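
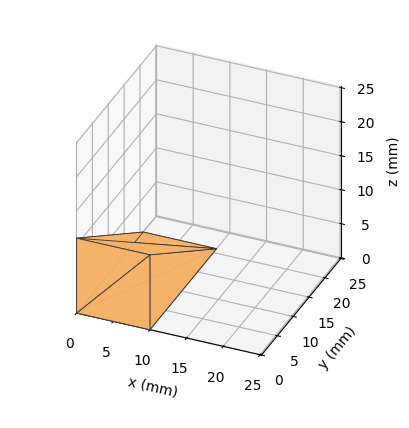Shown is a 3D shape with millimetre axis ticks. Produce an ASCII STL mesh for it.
Reading the render: the shape is a wedge (ramp): 10 × 21 mm base, rising to 11 mm along the y=0 edge and sloping linearly to z=0 at y=21 (dimensions read to the nearest mm from the axis ticks). For the STL, each face is triangulated and given an outward normal.

solid part
  facet normal 0.0000 0.0000 -1.0000
    outer loop
      vertex 10.000 21.000 0.000
      vertex 10.000 0.000 0.000
      vertex 0.000 0.000 0.000
    endloop
  endfacet
  facet normal 0.0000 0.0000 -1.0000
    outer loop
      vertex 0.000 21.000 0.000
      vertex 10.000 21.000 0.000
      vertex 0.000 0.000 0.000
    endloop
  endfacet
  facet normal 0.0000 -1.0000 0.0000
    outer loop
      vertex 0.000 0.000 0.000
      vertex 10.000 0.000 0.000
      vertex 10.000 0.000 11.000
    endloop
  endfacet
  facet normal 0.0000 -1.0000 0.0000
    outer loop
      vertex 0.000 0.000 0.000
      vertex 10.000 0.000 11.000
      vertex 0.000 0.000 11.000
    endloop
  endfacet
  facet normal 0.0000 0.4640 0.8858
    outer loop
      vertex 0.000 0.000 11.000
      vertex 10.000 0.000 11.000
      vertex 10.000 21.000 0.000
    endloop
  endfacet
  facet normal 0.0000 0.4640 0.8858
    outer loop
      vertex 0.000 0.000 11.000
      vertex 10.000 21.000 0.000
      vertex 0.000 21.000 0.000
    endloop
  endfacet
  facet normal -1.0000 0.0000 0.0000
    outer loop
      vertex 0.000 0.000 11.000
      vertex 0.000 21.000 0.000
      vertex 0.000 0.000 0.000
    endloop
  endfacet
  facet normal 1.0000 0.0000 0.0000
    outer loop
      vertex 10.000 0.000 0.000
      vertex 10.000 21.000 0.000
      vertex 10.000 0.000 11.000
    endloop
  endfacet
endsolid part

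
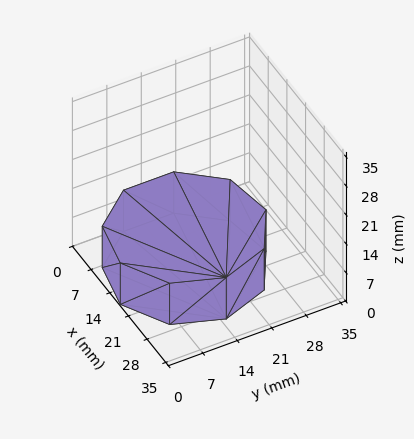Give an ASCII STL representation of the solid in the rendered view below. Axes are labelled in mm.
Reading the render: the shape is a regular 9-sided prism (a cylinder approximated with 9 flat sides), circumscribed radius ≈ 15 mm, height ≈ 10 mm (dimensions read to the nearest mm from the axis ticks). For the STL, each face is triangulated and given an outward normal.

solid part
  facet normal 0.0000 0.0000 -1.0000
    outer loop
      vertex 17.6 29.8 0.0
      vertex 26.5 24.6 0.0
      vertex 30.0 15.0 0.0
    endloop
  endfacet
  facet normal 0.0000 0.0000 -1.0000
    outer loop
      vertex 7.5 28.0 0.0
      vertex 17.6 29.8 0.0
      vertex 30.0 15.0 0.0
    endloop
  endfacet
  facet normal 0.0000 0.0000 -1.0000
    outer loop
      vertex 0.9 20.1 0.0
      vertex 7.5 28.0 0.0
      vertex 30.0 15.0 0.0
    endloop
  endfacet
  facet normal 0.0000 0.0000 -1.0000
    outer loop
      vertex 0.9 9.9 0.0
      vertex 0.9 20.1 0.0
      vertex 30.0 15.0 0.0
    endloop
  endfacet
  facet normal 0.0000 0.0000 -1.0000
    outer loop
      vertex 7.5 2.0 0.0
      vertex 0.9 9.9 0.0
      vertex 30.0 15.0 0.0
    endloop
  endfacet
  facet normal 0.0000 0.0000 -1.0000
    outer loop
      vertex 17.6 0.2 0.0
      vertex 7.5 2.0 0.0
      vertex 30.0 15.0 0.0
    endloop
  endfacet
  facet normal 0.0000 0.0000 -1.0000
    outer loop
      vertex 26.5 5.4 0.0
      vertex 17.6 0.2 0.0
      vertex 30.0 15.0 0.0
    endloop
  endfacet
  facet normal 0.0000 0.0000 1.0000
    outer loop
      vertex 30.0 15.0 10.0
      vertex 26.5 24.6 10.0
      vertex 17.6 29.8 10.0
    endloop
  endfacet
  facet normal 0.0000 0.0000 1.0000
    outer loop
      vertex 30.0 15.0 10.0
      vertex 17.6 29.8 10.0
      vertex 7.5 28.0 10.0
    endloop
  endfacet
  facet normal 0.0000 0.0000 1.0000
    outer loop
      vertex 30.0 15.0 10.0
      vertex 7.5 28.0 10.0
      vertex 0.9 20.1 10.0
    endloop
  endfacet
  facet normal 0.0000 0.0000 1.0000
    outer loop
      vertex 30.0 15.0 10.0
      vertex 0.9 20.1 10.0
      vertex 0.9 9.9 10.0
    endloop
  endfacet
  facet normal 0.0000 0.0000 1.0000
    outer loop
      vertex 30.0 15.0 10.0
      vertex 0.9 9.9 10.0
      vertex 7.5 2.0 10.0
    endloop
  endfacet
  facet normal 0.0000 0.0000 1.0000
    outer loop
      vertex 30.0 15.0 10.0
      vertex 7.5 2.0 10.0
      vertex 17.6 0.2 10.0
    endloop
  endfacet
  facet normal 0.0000 0.0000 1.0000
    outer loop
      vertex 30.0 15.0 10.0
      vertex 17.6 0.2 10.0
      vertex 26.5 5.4 10.0
    endloop
  endfacet
  facet normal 0.9395 0.3425 0.0000
    outer loop
      vertex 30.0 15.0 0.0
      vertex 26.5 24.6 0.0
      vertex 26.5 24.6 10.0
    endloop
  endfacet
  facet normal 0.9395 0.3425 0.0000
    outer loop
      vertex 30.0 15.0 0.0
      vertex 26.5 24.6 10.0
      vertex 30.0 15.0 10.0
    endloop
  endfacet
  facet normal 0.5045 0.8634 0.0000
    outer loop
      vertex 26.5 24.6 0.0
      vertex 17.6 29.8 0.0
      vertex 17.6 29.8 10.0
    endloop
  endfacet
  facet normal 0.5045 0.8634 0.0000
    outer loop
      vertex 26.5 24.6 0.0
      vertex 17.6 29.8 10.0
      vertex 26.5 24.6 10.0
    endloop
  endfacet
  facet normal -0.1755 0.9845 0.0000
    outer loop
      vertex 17.6 29.8 0.0
      vertex 7.5 28.0 0.0
      vertex 7.5 28.0 10.0
    endloop
  endfacet
  facet normal -0.1755 0.9845 0.0000
    outer loop
      vertex 17.6 29.8 0.0
      vertex 7.5 28.0 10.0
      vertex 17.6 29.8 10.0
    endloop
  endfacet
  facet normal -0.7674 0.6411 0.0000
    outer loop
      vertex 7.5 28.0 0.0
      vertex 0.9 20.1 0.0
      vertex 0.9 20.1 10.0
    endloop
  endfacet
  facet normal -0.7674 0.6411 0.0000
    outer loop
      vertex 7.5 28.0 0.0
      vertex 0.9 20.1 10.0
      vertex 7.5 28.0 10.0
    endloop
  endfacet
  facet normal -1.0000 0.0000 0.0000
    outer loop
      vertex 0.9 20.1 0.0
      vertex 0.9 9.9 0.0
      vertex 0.9 9.9 10.0
    endloop
  endfacet
  facet normal -1.0000 0.0000 0.0000
    outer loop
      vertex 0.9 20.1 0.0
      vertex 0.9 9.9 10.0
      vertex 0.9 20.1 10.0
    endloop
  endfacet
  facet normal -0.7674 -0.6411 0.0000
    outer loop
      vertex 0.9 9.9 0.0
      vertex 7.5 2.0 0.0
      vertex 7.5 2.0 10.0
    endloop
  endfacet
  facet normal -0.7674 -0.6411 0.0000
    outer loop
      vertex 0.9 9.9 0.0
      vertex 7.5 2.0 10.0
      vertex 0.9 9.9 10.0
    endloop
  endfacet
  facet normal -0.1755 -0.9845 0.0000
    outer loop
      vertex 7.5 2.0 0.0
      vertex 17.6 0.2 0.0
      vertex 17.6 0.2 10.0
    endloop
  endfacet
  facet normal -0.1755 -0.9845 0.0000
    outer loop
      vertex 7.5 2.0 0.0
      vertex 17.6 0.2 10.0
      vertex 7.5 2.0 10.0
    endloop
  endfacet
  facet normal 0.5045 -0.8634 0.0000
    outer loop
      vertex 17.6 0.2 0.0
      vertex 26.5 5.4 0.0
      vertex 26.5 5.4 10.0
    endloop
  endfacet
  facet normal 0.5045 -0.8634 0.0000
    outer loop
      vertex 17.6 0.2 0.0
      vertex 26.5 5.4 10.0
      vertex 17.6 0.2 10.0
    endloop
  endfacet
  facet normal 0.9395 -0.3425 0.0000
    outer loop
      vertex 26.5 5.4 0.0
      vertex 30.0 15.0 0.0
      vertex 30.0 15.0 10.0
    endloop
  endfacet
  facet normal 0.9395 -0.3425 0.0000
    outer loop
      vertex 26.5 5.4 0.0
      vertex 30.0 15.0 10.0
      vertex 26.5 5.4 10.0
    endloop
  endfacet
endsolid part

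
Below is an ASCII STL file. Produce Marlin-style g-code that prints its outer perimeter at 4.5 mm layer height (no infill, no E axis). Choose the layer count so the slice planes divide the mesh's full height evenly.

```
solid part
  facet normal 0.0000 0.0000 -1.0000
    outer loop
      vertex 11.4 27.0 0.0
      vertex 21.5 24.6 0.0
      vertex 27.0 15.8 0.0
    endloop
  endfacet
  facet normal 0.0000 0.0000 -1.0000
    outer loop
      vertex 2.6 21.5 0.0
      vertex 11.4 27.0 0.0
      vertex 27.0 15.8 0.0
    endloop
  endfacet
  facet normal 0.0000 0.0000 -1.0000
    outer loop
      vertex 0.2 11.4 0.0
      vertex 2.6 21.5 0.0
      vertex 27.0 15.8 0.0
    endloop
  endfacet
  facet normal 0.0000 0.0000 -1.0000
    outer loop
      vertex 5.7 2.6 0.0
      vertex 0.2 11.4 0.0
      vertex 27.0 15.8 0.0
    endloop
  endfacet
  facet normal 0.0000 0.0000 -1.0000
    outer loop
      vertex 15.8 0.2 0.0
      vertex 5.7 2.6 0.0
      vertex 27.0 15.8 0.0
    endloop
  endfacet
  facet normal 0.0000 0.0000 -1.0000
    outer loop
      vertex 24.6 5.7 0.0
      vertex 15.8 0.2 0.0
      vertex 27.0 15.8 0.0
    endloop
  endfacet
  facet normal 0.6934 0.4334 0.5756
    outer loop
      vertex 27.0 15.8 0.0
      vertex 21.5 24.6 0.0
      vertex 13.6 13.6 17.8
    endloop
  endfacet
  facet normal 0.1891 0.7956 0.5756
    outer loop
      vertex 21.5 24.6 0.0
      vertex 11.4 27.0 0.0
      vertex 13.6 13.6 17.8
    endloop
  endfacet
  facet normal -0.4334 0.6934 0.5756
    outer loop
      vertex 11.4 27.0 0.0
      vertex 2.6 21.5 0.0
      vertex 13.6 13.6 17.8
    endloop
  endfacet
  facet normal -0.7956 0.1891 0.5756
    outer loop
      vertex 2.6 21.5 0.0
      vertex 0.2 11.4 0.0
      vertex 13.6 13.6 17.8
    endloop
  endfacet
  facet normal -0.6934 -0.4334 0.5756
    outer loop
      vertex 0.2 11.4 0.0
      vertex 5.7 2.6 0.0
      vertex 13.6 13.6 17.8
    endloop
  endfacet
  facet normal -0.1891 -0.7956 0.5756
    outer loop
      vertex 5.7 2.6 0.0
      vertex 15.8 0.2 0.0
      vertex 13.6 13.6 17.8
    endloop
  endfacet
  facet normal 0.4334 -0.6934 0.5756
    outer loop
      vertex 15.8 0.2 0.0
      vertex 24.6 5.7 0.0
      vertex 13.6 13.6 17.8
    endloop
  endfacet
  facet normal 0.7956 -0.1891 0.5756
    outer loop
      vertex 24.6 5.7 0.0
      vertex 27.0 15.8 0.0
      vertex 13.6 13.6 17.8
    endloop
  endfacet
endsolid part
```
; perimeter-only toolpath
G21 ; units = mm
G90 ; absolute positioning
G28 ; home
; layer 1
G0 Z4.5
G0 X23.6 Y15.3
G1 X19.5 Y21.9
G1 X12.0 Y23.6
G1 X5.3 Y19.5
G1 X3.5 Y12.0
G1 X7.7 Y5.3
G1 X15.3 Y3.5
G1 X21.9 Y7.7
G1 X23.6 Y15.3
; layer 2
G0 Z8.9
G0 X20.3 Y14.7
G1 X17.6 Y19.1
G1 X12.5 Y20.3
G1 X8.1 Y17.6
G1 X6.9 Y12.5
G1 X9.7 Y8.1
G1 X14.7 Y6.9
G1 X19.1 Y9.7
G1 X20.3 Y14.7
; layer 3
G0 Z13.4
G0 X16.9 Y14.1
G1 X15.6 Y16.4
G1 X13.0 Y16.9
G1 X10.8 Y15.6
G1 X10.2 Y13.0
G1 X11.6 Y10.8
G1 X14.1 Y10.2
G1 X16.4 Y11.6
G1 X16.9 Y14.1
M2 ; end

The solid is a regular 8-sided pyramid, base circumscribed radius ≈ 13.6 mm, apex at z ≈ 17.8 mm. Slicing at Δz = 4.5 mm — 4 equal slices spanning the solid's height, so layer i sits at z = i·h/4 — gives 3 non-empty perimeters. Each is a 8-segment closed polygon; G0 lifts to the layer z and rapids to the start vertex, then G1 traces the edges. The cross-section shrinks linearly with z (the slice at the apex is degenerate and omitted).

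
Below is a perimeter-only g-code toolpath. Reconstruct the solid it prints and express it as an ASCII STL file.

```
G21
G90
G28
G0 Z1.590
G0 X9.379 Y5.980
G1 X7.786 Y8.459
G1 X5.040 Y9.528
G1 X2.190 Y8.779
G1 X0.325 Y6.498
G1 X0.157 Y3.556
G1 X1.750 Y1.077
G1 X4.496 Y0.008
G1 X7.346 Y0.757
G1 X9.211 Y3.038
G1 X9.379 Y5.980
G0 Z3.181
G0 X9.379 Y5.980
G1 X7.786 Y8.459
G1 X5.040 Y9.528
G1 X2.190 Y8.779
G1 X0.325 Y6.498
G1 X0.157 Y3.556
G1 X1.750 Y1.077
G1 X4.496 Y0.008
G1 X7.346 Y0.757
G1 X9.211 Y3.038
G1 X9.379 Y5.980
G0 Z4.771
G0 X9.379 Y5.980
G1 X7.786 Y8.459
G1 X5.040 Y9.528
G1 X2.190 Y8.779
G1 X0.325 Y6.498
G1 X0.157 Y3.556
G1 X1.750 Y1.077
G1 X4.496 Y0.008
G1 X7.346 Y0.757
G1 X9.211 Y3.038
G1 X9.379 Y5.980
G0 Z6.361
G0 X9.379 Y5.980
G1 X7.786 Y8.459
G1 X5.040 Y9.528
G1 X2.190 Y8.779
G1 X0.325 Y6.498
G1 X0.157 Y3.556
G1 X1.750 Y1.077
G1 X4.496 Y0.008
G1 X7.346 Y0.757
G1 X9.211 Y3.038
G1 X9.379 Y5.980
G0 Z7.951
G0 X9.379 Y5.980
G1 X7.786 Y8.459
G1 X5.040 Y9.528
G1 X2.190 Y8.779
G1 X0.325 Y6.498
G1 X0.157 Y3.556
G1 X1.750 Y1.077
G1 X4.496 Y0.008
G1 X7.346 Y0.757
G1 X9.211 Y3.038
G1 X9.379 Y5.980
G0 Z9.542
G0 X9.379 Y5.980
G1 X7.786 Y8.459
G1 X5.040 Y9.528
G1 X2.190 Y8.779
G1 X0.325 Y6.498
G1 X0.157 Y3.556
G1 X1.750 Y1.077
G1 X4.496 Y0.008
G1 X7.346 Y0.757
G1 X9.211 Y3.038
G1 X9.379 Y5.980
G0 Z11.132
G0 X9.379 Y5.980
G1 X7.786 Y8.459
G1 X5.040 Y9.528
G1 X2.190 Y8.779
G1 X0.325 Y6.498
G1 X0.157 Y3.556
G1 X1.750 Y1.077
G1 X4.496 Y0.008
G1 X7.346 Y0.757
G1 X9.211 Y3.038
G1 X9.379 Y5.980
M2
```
solid part
  facet normal 0.0000 0.0000 -1.0000
    outer loop
      vertex 5.040 9.528 0.000
      vertex 7.786 8.459 0.000
      vertex 9.379 5.980 0.000
    endloop
  endfacet
  facet normal 0.0000 0.0000 -1.0000
    outer loop
      vertex 2.190 8.779 0.000
      vertex 5.040 9.528 0.000
      vertex 9.379 5.980 0.000
    endloop
  endfacet
  facet normal 0.0000 0.0000 -1.0000
    outer loop
      vertex 0.325 6.498 0.000
      vertex 2.190 8.779 0.000
      vertex 9.379 5.980 0.000
    endloop
  endfacet
  facet normal 0.0000 0.0000 -1.0000
    outer loop
      vertex 0.157 3.556 0.000
      vertex 0.325 6.498 0.000
      vertex 9.379 5.980 0.000
    endloop
  endfacet
  facet normal 0.0000 0.0000 -1.0000
    outer loop
      vertex 1.750 1.077 0.000
      vertex 0.157 3.556 0.000
      vertex 9.379 5.980 0.000
    endloop
  endfacet
  facet normal 0.0000 0.0000 -1.0000
    outer loop
      vertex 4.496 0.008 0.000
      vertex 1.750 1.077 0.000
      vertex 9.379 5.980 0.000
    endloop
  endfacet
  facet normal 0.0000 0.0000 -1.0000
    outer loop
      vertex 7.346 0.757 0.000
      vertex 4.496 0.008 0.000
      vertex 9.379 5.980 0.000
    endloop
  endfacet
  facet normal 0.0000 0.0000 -1.0000
    outer loop
      vertex 9.211 3.038 0.000
      vertex 7.346 0.757 0.000
      vertex 9.379 5.980 0.000
    endloop
  endfacet
  facet normal 0.0000 0.0000 1.0000
    outer loop
      vertex 9.379 5.980 11.132
      vertex 7.786 8.459 11.132
      vertex 5.040 9.528 11.132
    endloop
  endfacet
  facet normal 0.0000 0.0000 1.0000
    outer loop
      vertex 9.379 5.980 11.132
      vertex 5.040 9.528 11.132
      vertex 2.190 8.779 11.132
    endloop
  endfacet
  facet normal 0.0000 0.0000 1.0000
    outer loop
      vertex 9.379 5.980 11.132
      vertex 2.190 8.779 11.132
      vertex 0.325 6.498 11.132
    endloop
  endfacet
  facet normal 0.0000 0.0000 1.0000
    outer loop
      vertex 9.379 5.980 11.132
      vertex 0.325 6.498 11.132
      vertex 0.157 3.556 11.132
    endloop
  endfacet
  facet normal 0.0000 0.0000 1.0000
    outer loop
      vertex 9.379 5.980 11.132
      vertex 0.157 3.556 11.132
      vertex 1.750 1.077 11.132
    endloop
  endfacet
  facet normal 0.0000 0.0000 1.0000
    outer loop
      vertex 9.379 5.980 11.132
      vertex 1.750 1.077 11.132
      vertex 4.496 0.008 11.132
    endloop
  endfacet
  facet normal 0.0000 0.0000 1.0000
    outer loop
      vertex 9.379 5.980 11.132
      vertex 4.496 0.008 11.132
      vertex 7.346 0.757 11.132
    endloop
  endfacet
  facet normal 0.0000 0.0000 1.0000
    outer loop
      vertex 9.379 5.980 11.132
      vertex 7.346 0.757 11.132
      vertex 9.211 3.038 11.132
    endloop
  endfacet
  facet normal 0.8413 0.5406 0.0000
    outer loop
      vertex 9.379 5.980 0.000
      vertex 7.786 8.459 0.000
      vertex 7.786 8.459 11.132
    endloop
  endfacet
  facet normal 0.8413 0.5406 0.0000
    outer loop
      vertex 9.379 5.980 0.000
      vertex 7.786 8.459 11.132
      vertex 9.379 5.980 11.132
    endloop
  endfacet
  facet normal 0.3628 0.9319 0.0000
    outer loop
      vertex 7.786 8.459 0.000
      vertex 5.040 9.528 0.000
      vertex 5.040 9.528 11.132
    endloop
  endfacet
  facet normal 0.3628 0.9319 0.0000
    outer loop
      vertex 7.786 8.459 0.000
      vertex 5.040 9.528 11.132
      vertex 7.786 8.459 11.132
    endloop
  endfacet
  facet normal -0.2542 0.9672 0.0000
    outer loop
      vertex 5.040 9.528 0.000
      vertex 2.190 8.779 0.000
      vertex 2.190 8.779 11.132
    endloop
  endfacet
  facet normal -0.2542 0.9672 0.0000
    outer loop
      vertex 5.040 9.528 0.000
      vertex 2.190 8.779 11.132
      vertex 5.040 9.528 11.132
    endloop
  endfacet
  facet normal -0.7742 0.6330 0.0000
    outer loop
      vertex 2.190 8.779 0.000
      vertex 0.325 6.498 0.000
      vertex 0.325 6.498 11.132
    endloop
  endfacet
  facet normal -0.7742 0.6330 0.0000
    outer loop
      vertex 2.190 8.779 0.000
      vertex 0.325 6.498 11.132
      vertex 2.190 8.779 11.132
    endloop
  endfacet
  facet normal -0.9984 0.0570 0.0000
    outer loop
      vertex 0.325 6.498 0.000
      vertex 0.157 3.556 0.000
      vertex 0.157 3.556 11.132
    endloop
  endfacet
  facet normal -0.9984 0.0570 0.0000
    outer loop
      vertex 0.325 6.498 0.000
      vertex 0.157 3.556 11.132
      vertex 0.325 6.498 11.132
    endloop
  endfacet
  facet normal -0.8413 -0.5406 0.0000
    outer loop
      vertex 0.157 3.556 0.000
      vertex 1.750 1.077 0.000
      vertex 1.750 1.077 11.132
    endloop
  endfacet
  facet normal -0.8413 -0.5406 0.0000
    outer loop
      vertex 0.157 3.556 0.000
      vertex 1.750 1.077 11.132
      vertex 0.157 3.556 11.132
    endloop
  endfacet
  facet normal -0.3628 -0.9319 0.0000
    outer loop
      vertex 1.750 1.077 0.000
      vertex 4.496 0.008 0.000
      vertex 4.496 0.008 11.132
    endloop
  endfacet
  facet normal -0.3628 -0.9319 0.0000
    outer loop
      vertex 1.750 1.077 0.000
      vertex 4.496 0.008 11.132
      vertex 1.750 1.077 11.132
    endloop
  endfacet
  facet normal 0.2542 -0.9672 0.0000
    outer loop
      vertex 4.496 0.008 0.000
      vertex 7.346 0.757 0.000
      vertex 7.346 0.757 11.132
    endloop
  endfacet
  facet normal 0.2542 -0.9672 0.0000
    outer loop
      vertex 4.496 0.008 0.000
      vertex 7.346 0.757 11.132
      vertex 4.496 0.008 11.132
    endloop
  endfacet
  facet normal 0.7742 -0.6330 0.0000
    outer loop
      vertex 7.346 0.757 0.000
      vertex 9.211 3.038 0.000
      vertex 9.211 3.038 11.132
    endloop
  endfacet
  facet normal 0.7742 -0.6330 0.0000
    outer loop
      vertex 7.346 0.757 0.000
      vertex 9.211 3.038 11.132
      vertex 7.346 0.757 11.132
    endloop
  endfacet
  facet normal 0.9984 -0.0570 0.0000
    outer loop
      vertex 9.211 3.038 0.000
      vertex 9.379 5.980 0.000
      vertex 9.379 5.980 11.132
    endloop
  endfacet
  facet normal 0.9984 -0.0570 0.0000
    outer loop
      vertex 9.211 3.038 0.000
      vertex 9.379 5.980 11.132
      vertex 9.211 3.038 11.132
    endloop
  endfacet
endsolid part

The G0 Z moves step by Δz≈1.590 mm. Every layer's G1 loop is the same polygon, so the solid is a straight extrusion of it from z=0 to z≈11.1. Closing with flat bottom and top caps and triangulating gives 36 facets — a regular 10-sided prism (a cylinder approximated with 10 flat sides), circumscribed radius ≈ 4.77 mm, height ≈ 11.1 mm.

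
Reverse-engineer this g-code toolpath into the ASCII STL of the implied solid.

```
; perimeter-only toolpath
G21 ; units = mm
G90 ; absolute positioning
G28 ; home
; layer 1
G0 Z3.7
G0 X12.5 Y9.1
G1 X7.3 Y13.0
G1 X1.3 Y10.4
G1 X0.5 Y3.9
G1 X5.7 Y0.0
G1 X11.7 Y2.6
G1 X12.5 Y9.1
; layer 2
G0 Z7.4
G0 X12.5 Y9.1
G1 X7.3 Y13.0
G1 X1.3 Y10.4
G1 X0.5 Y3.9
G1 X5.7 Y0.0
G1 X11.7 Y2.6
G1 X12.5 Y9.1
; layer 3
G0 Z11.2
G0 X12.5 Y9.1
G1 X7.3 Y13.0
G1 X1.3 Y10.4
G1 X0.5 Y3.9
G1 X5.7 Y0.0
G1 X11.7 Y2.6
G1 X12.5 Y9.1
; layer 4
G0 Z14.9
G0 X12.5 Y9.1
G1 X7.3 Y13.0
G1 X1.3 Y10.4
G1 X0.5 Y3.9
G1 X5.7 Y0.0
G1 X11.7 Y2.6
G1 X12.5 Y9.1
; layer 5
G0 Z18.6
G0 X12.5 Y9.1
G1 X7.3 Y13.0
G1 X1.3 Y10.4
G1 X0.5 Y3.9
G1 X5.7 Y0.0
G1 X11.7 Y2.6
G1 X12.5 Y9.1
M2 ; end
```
solid part
  facet normal 0.0000 0.0000 -1.0000
    outer loop
      vertex 1.3 10.4 0.0
      vertex 7.3 13.0 0.0
      vertex 12.5 9.1 0.0
    endloop
  endfacet
  facet normal 0.0000 0.0000 -1.0000
    outer loop
      vertex 0.5 3.9 0.0
      vertex 1.3 10.4 0.0
      vertex 12.5 9.1 0.0
    endloop
  endfacet
  facet normal 0.0000 0.0000 -1.0000
    outer loop
      vertex 5.7 0.0 0.0
      vertex 0.5 3.9 0.0
      vertex 12.5 9.1 0.0
    endloop
  endfacet
  facet normal 0.0000 0.0000 -1.0000
    outer loop
      vertex 11.7 2.6 0.0
      vertex 5.7 0.0 0.0
      vertex 12.5 9.1 0.0
    endloop
  endfacet
  facet normal 0.0000 0.0000 1.0000
    outer loop
      vertex 12.5 9.1 18.6
      vertex 7.3 13.0 18.6
      vertex 1.3 10.4 18.6
    endloop
  endfacet
  facet normal 0.0000 0.0000 1.0000
    outer loop
      vertex 12.5 9.1 18.6
      vertex 1.3 10.4 18.6
      vertex 0.5 3.9 18.6
    endloop
  endfacet
  facet normal 0.0000 0.0000 1.0000
    outer loop
      vertex 12.5 9.1 18.6
      vertex 0.5 3.9 18.6
      vertex 5.7 0.0 18.6
    endloop
  endfacet
  facet normal 0.0000 0.0000 1.0000
    outer loop
      vertex 12.5 9.1 18.6
      vertex 5.7 0.0 18.6
      vertex 11.7 2.6 18.6
    endloop
  endfacet
  facet normal 0.6000 0.8000 0.0000
    outer loop
      vertex 12.5 9.1 0.0
      vertex 7.3 13.0 0.0
      vertex 7.3 13.0 18.6
    endloop
  endfacet
  facet normal 0.6000 0.8000 0.0000
    outer loop
      vertex 12.5 9.1 0.0
      vertex 7.3 13.0 18.6
      vertex 12.5 9.1 18.6
    endloop
  endfacet
  facet normal -0.3976 0.9176 0.0000
    outer loop
      vertex 7.3 13.0 0.0
      vertex 1.3 10.4 0.0
      vertex 1.3 10.4 18.6
    endloop
  endfacet
  facet normal -0.3976 0.9176 0.0000
    outer loop
      vertex 7.3 13.0 0.0
      vertex 1.3 10.4 18.6
      vertex 7.3 13.0 18.6
    endloop
  endfacet
  facet normal -0.9925 0.1222 0.0000
    outer loop
      vertex 1.3 10.4 0.0
      vertex 0.5 3.9 0.0
      vertex 0.5 3.9 18.6
    endloop
  endfacet
  facet normal -0.9925 0.1222 0.0000
    outer loop
      vertex 1.3 10.4 0.0
      vertex 0.5 3.9 18.6
      vertex 1.3 10.4 18.6
    endloop
  endfacet
  facet normal -0.6000 -0.8000 0.0000
    outer loop
      vertex 0.5 3.9 0.0
      vertex 5.7 0.0 0.0
      vertex 5.7 0.0 18.6
    endloop
  endfacet
  facet normal -0.6000 -0.8000 0.0000
    outer loop
      vertex 0.5 3.9 0.0
      vertex 5.7 0.0 18.6
      vertex 0.5 3.9 18.6
    endloop
  endfacet
  facet normal 0.3976 -0.9176 0.0000
    outer loop
      vertex 5.7 0.0 0.0
      vertex 11.7 2.6 0.0
      vertex 11.7 2.6 18.6
    endloop
  endfacet
  facet normal 0.3976 -0.9176 0.0000
    outer loop
      vertex 5.7 0.0 0.0
      vertex 11.7 2.6 18.6
      vertex 5.7 0.0 18.6
    endloop
  endfacet
  facet normal 0.9925 -0.1222 0.0000
    outer loop
      vertex 11.7 2.6 0.0
      vertex 12.5 9.1 0.0
      vertex 12.5 9.1 18.6
    endloop
  endfacet
  facet normal 0.9925 -0.1222 0.0000
    outer loop
      vertex 11.7 2.6 0.0
      vertex 12.5 9.1 18.6
      vertex 11.7 2.6 18.6
    endloop
  endfacet
endsolid part

The G0 Z moves step by Δz≈3.7 mm. Every layer's G1 loop is the same polygon, so the solid is a straight extrusion of it from z=0 to z≈18.6. Closing with flat bottom and top caps and triangulating gives 20 facets — a regular 6-sided prism (a cylinder approximated with 6 flat sides), circumscribed radius ≈ 6.5 mm, height ≈ 18.6 mm.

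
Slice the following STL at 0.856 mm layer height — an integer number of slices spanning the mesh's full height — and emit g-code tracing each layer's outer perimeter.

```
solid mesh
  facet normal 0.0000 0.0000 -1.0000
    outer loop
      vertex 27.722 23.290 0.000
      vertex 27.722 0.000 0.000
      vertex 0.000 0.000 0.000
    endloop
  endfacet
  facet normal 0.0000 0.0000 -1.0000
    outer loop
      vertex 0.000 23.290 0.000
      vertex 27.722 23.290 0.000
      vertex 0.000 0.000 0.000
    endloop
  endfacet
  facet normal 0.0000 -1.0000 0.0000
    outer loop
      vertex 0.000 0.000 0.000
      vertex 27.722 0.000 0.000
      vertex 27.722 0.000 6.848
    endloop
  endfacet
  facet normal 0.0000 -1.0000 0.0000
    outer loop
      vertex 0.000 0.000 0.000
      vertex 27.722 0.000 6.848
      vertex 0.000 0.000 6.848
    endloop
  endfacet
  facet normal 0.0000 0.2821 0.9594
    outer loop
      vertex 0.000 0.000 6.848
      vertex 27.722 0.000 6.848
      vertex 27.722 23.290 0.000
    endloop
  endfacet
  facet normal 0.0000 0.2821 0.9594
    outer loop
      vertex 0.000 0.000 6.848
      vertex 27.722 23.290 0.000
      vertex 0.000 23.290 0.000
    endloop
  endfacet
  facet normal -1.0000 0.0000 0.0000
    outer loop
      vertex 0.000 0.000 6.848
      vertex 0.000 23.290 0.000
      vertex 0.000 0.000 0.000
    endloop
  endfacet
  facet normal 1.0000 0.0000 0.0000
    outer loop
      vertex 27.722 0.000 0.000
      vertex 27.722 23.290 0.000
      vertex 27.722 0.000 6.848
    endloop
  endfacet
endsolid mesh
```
; perimeter-only toolpath
G21 ; units = mm
G90 ; absolute positioning
G28 ; home
; layer 1
G0 Z0.856
G0 X0.000 Y0.000
G1 X27.722 Y0.000
G1 X27.722 Y20.379
G1 X0.000 Y20.379
G1 X0.000 Y0.000
; layer 2
G0 Z1.712
G0 X0.000 Y0.000
G1 X27.722 Y0.000
G1 X27.722 Y17.468
G1 X0.000 Y17.468
G1 X0.000 Y0.000
; layer 3
G0 Z2.568
G0 X0.000 Y0.000
G1 X27.722 Y0.000
G1 X27.722 Y14.556
G1 X0.000 Y14.556
G1 X0.000 Y0.000
; layer 4
G0 Z3.424
G0 X0.000 Y0.000
G1 X27.722 Y0.000
G1 X27.722 Y11.645
G1 X0.000 Y11.645
G1 X0.000 Y0.000
; layer 5
G0 Z4.280
G0 X0.000 Y0.000
G1 X27.722 Y0.000
G1 X27.722 Y8.734
G1 X0.000 Y8.734
G1 X0.000 Y0.000
; layer 6
G0 Z5.136
G0 X0.000 Y0.000
G1 X27.722 Y0.000
G1 X27.722 Y5.822
G1 X0.000 Y5.822
G1 X0.000 Y0.000
; layer 7
G0 Z5.992
G0 X0.000 Y0.000
G1 X27.722 Y0.000
G1 X27.722 Y2.911
G1 X0.000 Y2.911
G1 X0.000 Y0.000
M2 ; end

The solid is a wedge (ramp): 27.7 × 23.3 mm base, rising to 6.85 mm along the y=0 edge and sloping linearly to z=0 at y=23.3. Slicing at Δz = 0.856 mm — 8 equal slices spanning the solid's height, so layer i sits at z = i·h/8 — gives 7 non-empty perimeters. Each is a 4-segment closed polygon; G0 lifts to the layer z and rapids to the start vertex, then G1 traces the edges. The cross-section shrinks linearly with z (the slice at the apex is degenerate and omitted).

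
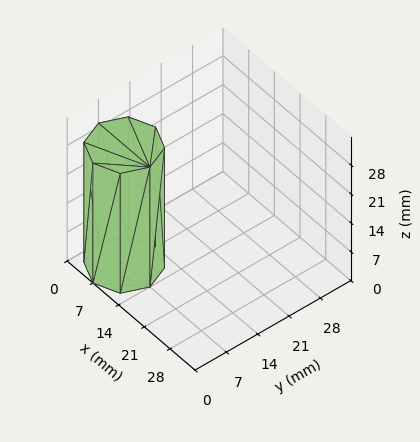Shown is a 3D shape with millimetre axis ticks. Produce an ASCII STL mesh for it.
Reading the render: the shape is a regular 8-sided prism (a cylinder approximated with 8 flat sides), circumscribed radius ≈ 7 mm, height ≈ 29 mm (dimensions read to the nearest mm from the axis ticks). For the STL, each face is triangulated and given an outward normal.

solid part
  facet normal 0.0000 0.0000 -1.0000
    outer loop
      vertex 7.000 14.000 0.000
      vertex 11.950 11.950 0.000
      vertex 14.000 7.000 0.000
    endloop
  endfacet
  facet normal 0.0000 0.0000 -1.0000
    outer loop
      vertex 2.050 11.950 0.000
      vertex 7.000 14.000 0.000
      vertex 14.000 7.000 0.000
    endloop
  endfacet
  facet normal 0.0000 0.0000 -1.0000
    outer loop
      vertex 0.000 7.000 0.000
      vertex 2.050 11.950 0.000
      vertex 14.000 7.000 0.000
    endloop
  endfacet
  facet normal 0.0000 0.0000 -1.0000
    outer loop
      vertex 2.050 2.050 0.000
      vertex 0.000 7.000 0.000
      vertex 14.000 7.000 0.000
    endloop
  endfacet
  facet normal 0.0000 0.0000 -1.0000
    outer loop
      vertex 7.000 0.000 0.000
      vertex 2.050 2.050 0.000
      vertex 14.000 7.000 0.000
    endloop
  endfacet
  facet normal 0.0000 0.0000 -1.0000
    outer loop
      vertex 11.950 2.050 0.000
      vertex 7.000 0.000 0.000
      vertex 14.000 7.000 0.000
    endloop
  endfacet
  facet normal 0.0000 0.0000 1.0000
    outer loop
      vertex 14.000 7.000 29.000
      vertex 11.950 11.950 29.000
      vertex 7.000 14.000 29.000
    endloop
  endfacet
  facet normal 0.0000 0.0000 1.0000
    outer loop
      vertex 14.000 7.000 29.000
      vertex 7.000 14.000 29.000
      vertex 2.050 11.950 29.000
    endloop
  endfacet
  facet normal 0.0000 0.0000 1.0000
    outer loop
      vertex 14.000 7.000 29.000
      vertex 2.050 11.950 29.000
      vertex 0.000 7.000 29.000
    endloop
  endfacet
  facet normal 0.0000 0.0000 1.0000
    outer loop
      vertex 14.000 7.000 29.000
      vertex 0.000 7.000 29.000
      vertex 2.050 2.050 29.000
    endloop
  endfacet
  facet normal 0.0000 0.0000 1.0000
    outer loop
      vertex 14.000 7.000 29.000
      vertex 2.050 2.050 29.000
      vertex 7.000 0.000 29.000
    endloop
  endfacet
  facet normal 0.0000 0.0000 1.0000
    outer loop
      vertex 14.000 7.000 29.000
      vertex 7.000 0.000 29.000
      vertex 11.950 2.050 29.000
    endloop
  endfacet
  facet normal 0.9239 0.3826 0.0000
    outer loop
      vertex 14.000 7.000 0.000
      vertex 11.950 11.950 0.000
      vertex 11.950 11.950 29.000
    endloop
  endfacet
  facet normal 0.9239 0.3826 0.0000
    outer loop
      vertex 14.000 7.000 0.000
      vertex 11.950 11.950 29.000
      vertex 14.000 7.000 29.000
    endloop
  endfacet
  facet normal 0.3826 0.9239 0.0000
    outer loop
      vertex 11.950 11.950 0.000
      vertex 7.000 14.000 0.000
      vertex 7.000 14.000 29.000
    endloop
  endfacet
  facet normal 0.3826 0.9239 0.0000
    outer loop
      vertex 11.950 11.950 0.000
      vertex 7.000 14.000 29.000
      vertex 11.950 11.950 29.000
    endloop
  endfacet
  facet normal -0.3826 0.9239 0.0000
    outer loop
      vertex 7.000 14.000 0.000
      vertex 2.050 11.950 0.000
      vertex 2.050 11.950 29.000
    endloop
  endfacet
  facet normal -0.3826 0.9239 0.0000
    outer loop
      vertex 7.000 14.000 0.000
      vertex 2.050 11.950 29.000
      vertex 7.000 14.000 29.000
    endloop
  endfacet
  facet normal -0.9239 0.3826 0.0000
    outer loop
      vertex 2.050 11.950 0.000
      vertex 0.000 7.000 0.000
      vertex 0.000 7.000 29.000
    endloop
  endfacet
  facet normal -0.9239 0.3826 0.0000
    outer loop
      vertex 2.050 11.950 0.000
      vertex 0.000 7.000 29.000
      vertex 2.050 11.950 29.000
    endloop
  endfacet
  facet normal -0.9239 -0.3826 0.0000
    outer loop
      vertex 0.000 7.000 0.000
      vertex 2.050 2.050 0.000
      vertex 2.050 2.050 29.000
    endloop
  endfacet
  facet normal -0.9239 -0.3826 0.0000
    outer loop
      vertex 0.000 7.000 0.000
      vertex 2.050 2.050 29.000
      vertex 0.000 7.000 29.000
    endloop
  endfacet
  facet normal -0.3826 -0.9239 0.0000
    outer loop
      vertex 2.050 2.050 0.000
      vertex 7.000 0.000 0.000
      vertex 7.000 0.000 29.000
    endloop
  endfacet
  facet normal -0.3826 -0.9239 0.0000
    outer loop
      vertex 2.050 2.050 0.000
      vertex 7.000 0.000 29.000
      vertex 2.050 2.050 29.000
    endloop
  endfacet
  facet normal 0.3826 -0.9239 0.0000
    outer loop
      vertex 7.000 0.000 0.000
      vertex 11.950 2.050 0.000
      vertex 11.950 2.050 29.000
    endloop
  endfacet
  facet normal 0.3826 -0.9239 0.0000
    outer loop
      vertex 7.000 0.000 0.000
      vertex 11.950 2.050 29.000
      vertex 7.000 0.000 29.000
    endloop
  endfacet
  facet normal 0.9239 -0.3826 0.0000
    outer loop
      vertex 11.950 2.050 0.000
      vertex 14.000 7.000 0.000
      vertex 14.000 7.000 29.000
    endloop
  endfacet
  facet normal 0.9239 -0.3826 0.0000
    outer loop
      vertex 11.950 2.050 0.000
      vertex 14.000 7.000 29.000
      vertex 11.950 2.050 29.000
    endloop
  endfacet
endsolid part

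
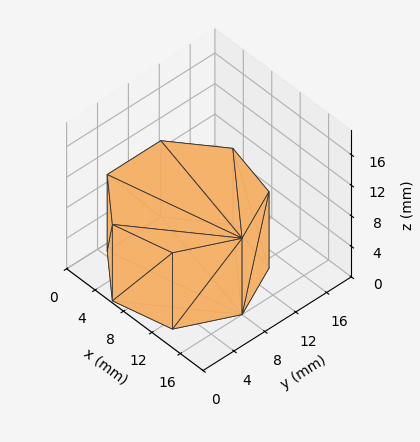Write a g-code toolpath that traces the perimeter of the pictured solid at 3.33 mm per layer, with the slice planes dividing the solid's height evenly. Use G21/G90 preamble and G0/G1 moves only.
Reading the render: the shape is a regular 7-sided prism (a cylinder approximated with 7 flat sides), circumscribed radius ≈ 8 mm, height ≈ 10 mm (dimensions read to the nearest mm from the axis ticks). For the g-code, the solid's height is divided into equal slices at the stated Δz and each level perimeter traced with G1 moves after a G0 lift.

; perimeter-only toolpath
G21 ; units = mm
G90 ; absolute positioning
G28 ; home
; layer 1
G0 Z3.33
G0 X16.00 Y8.00
G1 X12.99 Y14.25
G1 X6.22 Y15.80
G1 X0.79 Y11.47
G1 X0.79 Y4.53
G1 X6.22 Y0.20
G1 X12.99 Y1.75
G1 X16.00 Y8.00
; layer 2
G0 Z6.67
G0 X16.00 Y8.00
G1 X12.99 Y14.25
G1 X6.22 Y15.80
G1 X0.79 Y11.47
G1 X0.79 Y4.53
G1 X6.22 Y0.20
G1 X12.99 Y1.75
G1 X16.00 Y8.00
; layer 3
G0 Z10.00
G0 X16.00 Y8.00
G1 X12.99 Y14.25
G1 X6.22 Y15.80
G1 X0.79 Y11.47
G1 X0.79 Y4.53
G1 X6.22 Y0.20
G1 X12.99 Y1.75
G1 X16.00 Y8.00
M2 ; end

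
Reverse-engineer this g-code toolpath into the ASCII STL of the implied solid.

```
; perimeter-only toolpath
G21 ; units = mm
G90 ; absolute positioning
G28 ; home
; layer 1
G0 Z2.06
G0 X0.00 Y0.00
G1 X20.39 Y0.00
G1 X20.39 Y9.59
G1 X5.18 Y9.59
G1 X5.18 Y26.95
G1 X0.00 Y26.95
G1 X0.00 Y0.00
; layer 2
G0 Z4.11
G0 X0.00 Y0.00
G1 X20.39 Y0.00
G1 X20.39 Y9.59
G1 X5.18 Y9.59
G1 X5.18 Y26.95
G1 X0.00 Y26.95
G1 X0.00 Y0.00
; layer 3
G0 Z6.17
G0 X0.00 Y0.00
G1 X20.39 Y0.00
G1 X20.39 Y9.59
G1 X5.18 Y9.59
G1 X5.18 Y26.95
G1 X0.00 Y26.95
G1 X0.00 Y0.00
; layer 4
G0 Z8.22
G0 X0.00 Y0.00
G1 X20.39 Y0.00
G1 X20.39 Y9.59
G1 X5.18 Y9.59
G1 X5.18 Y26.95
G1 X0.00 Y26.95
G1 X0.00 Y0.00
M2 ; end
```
solid part
  facet normal 0.0000 0.0000 -1.0000
    outer loop
      vertex 20.39 9.59 0.00
      vertex 20.39 0.00 0.00
      vertex 0.00 0.00 0.00
    endloop
  endfacet
  facet normal 0.0000 0.0000 -1.0000
    outer loop
      vertex 5.18 9.59 0.00
      vertex 20.39 9.59 0.00
      vertex 0.00 0.00 0.00
    endloop
  endfacet
  facet normal 0.0000 0.0000 -1.0000
    outer loop
      vertex 5.18 26.95 0.00
      vertex 5.18 9.59 0.00
      vertex 0.00 0.00 0.00
    endloop
  endfacet
  facet normal 0.0000 0.0000 -1.0000
    outer loop
      vertex 0.00 26.95 0.00
      vertex 5.18 26.95 0.00
      vertex 0.00 0.00 0.00
    endloop
  endfacet
  facet normal 0.0000 0.0000 1.0000
    outer loop
      vertex 0.00 0.00 8.22
      vertex 20.39 0.00 8.22
      vertex 20.39 9.59 8.22
    endloop
  endfacet
  facet normal 0.0000 0.0000 1.0000
    outer loop
      vertex 0.00 0.00 8.22
      vertex 20.39 9.59 8.22
      vertex 5.18 9.59 8.22
    endloop
  endfacet
  facet normal 0.0000 0.0000 1.0000
    outer loop
      vertex 0.00 0.00 8.22
      vertex 5.18 9.59 8.22
      vertex 5.18 26.95 8.22
    endloop
  endfacet
  facet normal 0.0000 0.0000 1.0000
    outer loop
      vertex 0.00 0.00 8.22
      vertex 5.18 26.95 8.22
      vertex 0.00 26.95 8.22
    endloop
  endfacet
  facet normal 0.0000 -1.0000 0.0000
    outer loop
      vertex 0.00 0.00 0.00
      vertex 20.39 0.00 0.00
      vertex 20.39 0.00 8.22
    endloop
  endfacet
  facet normal 0.0000 -1.0000 0.0000
    outer loop
      vertex 0.00 0.00 0.00
      vertex 20.39 0.00 8.22
      vertex 0.00 0.00 8.22
    endloop
  endfacet
  facet normal 1.0000 0.0000 0.0000
    outer loop
      vertex 20.39 0.00 0.00
      vertex 20.39 9.59 0.00
      vertex 20.39 9.59 8.22
    endloop
  endfacet
  facet normal 1.0000 0.0000 0.0000
    outer loop
      vertex 20.39 0.00 0.00
      vertex 20.39 9.59 8.22
      vertex 20.39 0.00 8.22
    endloop
  endfacet
  facet normal 0.0000 1.0000 0.0000
    outer loop
      vertex 20.39 9.59 0.00
      vertex 5.18 9.59 0.00
      vertex 5.18 9.59 8.22
    endloop
  endfacet
  facet normal 0.0000 1.0000 0.0000
    outer loop
      vertex 20.39 9.59 0.00
      vertex 5.18 9.59 8.22
      vertex 20.39 9.59 8.22
    endloop
  endfacet
  facet normal 1.0000 0.0000 0.0000
    outer loop
      vertex 5.18 9.59 0.00
      vertex 5.18 26.95 0.00
      vertex 5.18 26.95 8.22
    endloop
  endfacet
  facet normal 1.0000 0.0000 0.0000
    outer loop
      vertex 5.18 9.59 0.00
      vertex 5.18 26.95 8.22
      vertex 5.18 9.59 8.22
    endloop
  endfacet
  facet normal 0.0000 1.0000 0.0000
    outer loop
      vertex 5.18 26.95 0.00
      vertex 0.00 26.95 0.00
      vertex 0.00 26.95 8.22
    endloop
  endfacet
  facet normal 0.0000 1.0000 0.0000
    outer loop
      vertex 5.18 26.95 0.00
      vertex 0.00 26.95 8.22
      vertex 5.18 26.95 8.22
    endloop
  endfacet
  facet normal -1.0000 0.0000 0.0000
    outer loop
      vertex 0.00 26.95 0.00
      vertex 0.00 0.00 0.00
      vertex 0.00 0.00 8.22
    endloop
  endfacet
  facet normal -1.0000 0.0000 0.0000
    outer loop
      vertex 0.00 26.95 0.00
      vertex 0.00 0.00 8.22
      vertex 0.00 26.95 8.22
    endloop
  endfacet
endsolid part

The G0 Z moves step by Δz≈2.06 mm. Every layer's G1 loop is the same polygon, so the solid is a straight extrusion of it from z=0 to z≈8.22. Closing with flat bottom and top caps and triangulating gives 20 facets — an L-shaped prism: outer 20.4 × 26.9 mm, arm thicknesses ≈ 9.59 mm (horizontal) and 5.18 mm (vertical), extruded 8.22 mm in z.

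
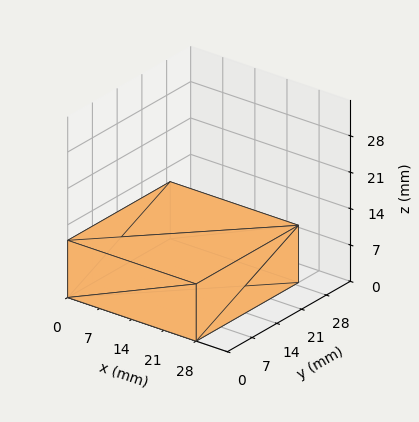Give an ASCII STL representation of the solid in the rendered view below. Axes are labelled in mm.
Reading the render: the shape is a rectangular box, roughly 28 × 29 mm footprint and 11 mm tall (dimensions read to the nearest mm from the axis ticks). For the STL, each face is triangulated and given an outward normal.

solid part
  facet normal 0.0000 0.0000 -1.0000
    outer loop
      vertex 28.0 29.0 0.0
      vertex 28.0 0.0 0.0
      vertex 0.0 0.0 0.0
    endloop
  endfacet
  facet normal 0.0000 0.0000 -1.0000
    outer loop
      vertex 0.0 29.0 0.0
      vertex 28.0 29.0 0.0
      vertex 0.0 0.0 0.0
    endloop
  endfacet
  facet normal 0.0000 0.0000 1.0000
    outer loop
      vertex 0.0 0.0 11.0
      vertex 28.0 0.0 11.0
      vertex 28.0 29.0 11.0
    endloop
  endfacet
  facet normal 0.0000 0.0000 1.0000
    outer loop
      vertex 0.0 0.0 11.0
      vertex 28.0 29.0 11.0
      vertex 0.0 29.0 11.0
    endloop
  endfacet
  facet normal 0.0000 -1.0000 0.0000
    outer loop
      vertex 0.0 0.0 0.0
      vertex 28.0 0.0 0.0
      vertex 28.0 0.0 11.0
    endloop
  endfacet
  facet normal 0.0000 -1.0000 0.0000
    outer loop
      vertex 0.0 0.0 0.0
      vertex 28.0 0.0 11.0
      vertex 0.0 0.0 11.0
    endloop
  endfacet
  facet normal 0.0000 1.0000 0.0000
    outer loop
      vertex 28.0 29.0 11.0
      vertex 28.0 29.0 0.0
      vertex 0.0 29.0 0.0
    endloop
  endfacet
  facet normal 0.0000 1.0000 0.0000
    outer loop
      vertex 0.0 29.0 11.0
      vertex 28.0 29.0 11.0
      vertex 0.0 29.0 0.0
    endloop
  endfacet
  facet normal -1.0000 0.0000 0.0000
    outer loop
      vertex 0.0 29.0 11.0
      vertex 0.0 29.0 0.0
      vertex 0.0 0.0 0.0
    endloop
  endfacet
  facet normal -1.0000 0.0000 0.0000
    outer loop
      vertex 0.0 0.0 11.0
      vertex 0.0 29.0 11.0
      vertex 0.0 0.0 0.0
    endloop
  endfacet
  facet normal 1.0000 0.0000 0.0000
    outer loop
      vertex 28.0 0.0 0.0
      vertex 28.0 29.0 0.0
      vertex 28.0 29.0 11.0
    endloop
  endfacet
  facet normal 1.0000 0.0000 0.0000
    outer loop
      vertex 28.0 0.0 0.0
      vertex 28.0 29.0 11.0
      vertex 28.0 0.0 11.0
    endloop
  endfacet
endsolid part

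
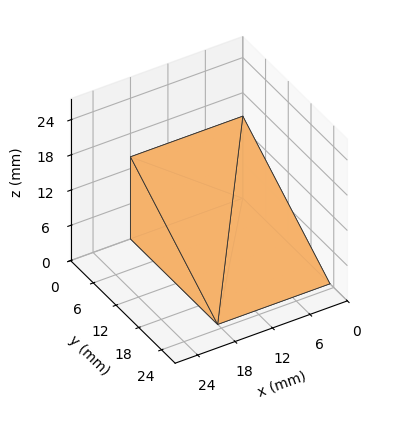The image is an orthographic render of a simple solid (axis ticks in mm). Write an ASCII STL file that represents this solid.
Reading the render: the shape is a wedge (ramp): 18 × 23 mm base, rising to 14 mm along the y=0 edge and sloping linearly to z=0 at y=23 (dimensions read to the nearest mm from the axis ticks). For the STL, each face is triangulated and given an outward normal.

solid part
  facet normal 0.0000 0.0000 -1.0000
    outer loop
      vertex 18.000 23.000 0.000
      vertex 18.000 0.000 0.000
      vertex 0.000 0.000 0.000
    endloop
  endfacet
  facet normal 0.0000 0.0000 -1.0000
    outer loop
      vertex 0.000 23.000 0.000
      vertex 18.000 23.000 0.000
      vertex 0.000 0.000 0.000
    endloop
  endfacet
  facet normal 0.0000 -1.0000 0.0000
    outer loop
      vertex 0.000 0.000 0.000
      vertex 18.000 0.000 0.000
      vertex 18.000 0.000 14.000
    endloop
  endfacet
  facet normal 0.0000 -1.0000 0.0000
    outer loop
      vertex 0.000 0.000 0.000
      vertex 18.000 0.000 14.000
      vertex 0.000 0.000 14.000
    endloop
  endfacet
  facet normal 0.0000 0.5199 0.8542
    outer loop
      vertex 0.000 0.000 14.000
      vertex 18.000 0.000 14.000
      vertex 18.000 23.000 0.000
    endloop
  endfacet
  facet normal 0.0000 0.5199 0.8542
    outer loop
      vertex 0.000 0.000 14.000
      vertex 18.000 23.000 0.000
      vertex 0.000 23.000 0.000
    endloop
  endfacet
  facet normal -1.0000 0.0000 0.0000
    outer loop
      vertex 0.000 0.000 14.000
      vertex 0.000 23.000 0.000
      vertex 0.000 0.000 0.000
    endloop
  endfacet
  facet normal 1.0000 0.0000 0.0000
    outer loop
      vertex 18.000 0.000 0.000
      vertex 18.000 23.000 0.000
      vertex 18.000 0.000 14.000
    endloop
  endfacet
endsolid part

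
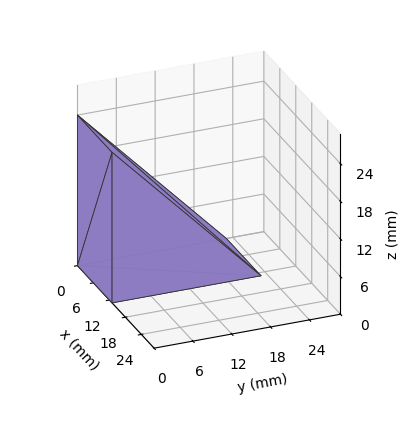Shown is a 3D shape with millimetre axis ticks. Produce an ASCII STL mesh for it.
Reading the render: the shape is a wedge (ramp): 13 × 23 mm base, rising to 24 mm along the y=0 edge and sloping linearly to z=0 at y=23 (dimensions read to the nearest mm from the axis ticks). For the STL, each face is triangulated and given an outward normal.

solid part
  facet normal 0.0000 0.0000 -1.0000
    outer loop
      vertex 13.000 23.000 0.000
      vertex 13.000 0.000 0.000
      vertex 0.000 0.000 0.000
    endloop
  endfacet
  facet normal 0.0000 0.0000 -1.0000
    outer loop
      vertex 0.000 23.000 0.000
      vertex 13.000 23.000 0.000
      vertex 0.000 0.000 0.000
    endloop
  endfacet
  facet normal 0.0000 -1.0000 0.0000
    outer loop
      vertex 0.000 0.000 0.000
      vertex 13.000 0.000 0.000
      vertex 13.000 0.000 24.000
    endloop
  endfacet
  facet normal 0.0000 -1.0000 0.0000
    outer loop
      vertex 0.000 0.000 0.000
      vertex 13.000 0.000 24.000
      vertex 0.000 0.000 24.000
    endloop
  endfacet
  facet normal 0.0000 0.7220 0.6919
    outer loop
      vertex 0.000 0.000 24.000
      vertex 13.000 0.000 24.000
      vertex 13.000 23.000 0.000
    endloop
  endfacet
  facet normal 0.0000 0.7220 0.6919
    outer loop
      vertex 0.000 0.000 24.000
      vertex 13.000 23.000 0.000
      vertex 0.000 23.000 0.000
    endloop
  endfacet
  facet normal -1.0000 0.0000 0.0000
    outer loop
      vertex 0.000 0.000 24.000
      vertex 0.000 23.000 0.000
      vertex 0.000 0.000 0.000
    endloop
  endfacet
  facet normal 1.0000 0.0000 0.0000
    outer loop
      vertex 13.000 0.000 0.000
      vertex 13.000 23.000 0.000
      vertex 13.000 0.000 24.000
    endloop
  endfacet
endsolid part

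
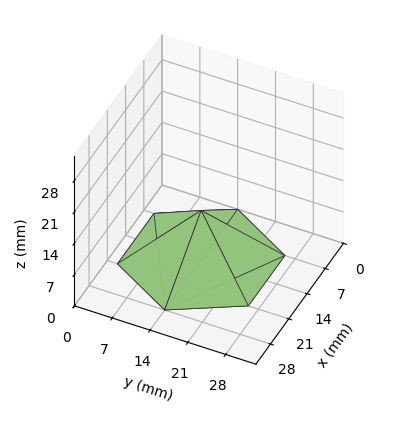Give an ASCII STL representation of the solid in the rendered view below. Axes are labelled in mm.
Reading the render: the shape is a regular 6-sided pyramid, base circumscribed radius ≈ 14 mm, apex at z ≈ 11 mm (dimensions read to the nearest mm from the axis ticks). For the STL, each face is triangulated and given an outward normal.

solid part
  facet normal 0.0000 0.0000 -1.0000
    outer loop
      vertex 7.00 26.12 0.00
      vertex 21.00 26.12 0.00
      vertex 28.00 14.00 0.00
    endloop
  endfacet
  facet normal 0.0000 0.0000 -1.0000
    outer loop
      vertex 0.00 14.00 0.00
      vertex 7.00 26.12 0.00
      vertex 28.00 14.00 0.00
    endloop
  endfacet
  facet normal 0.0000 0.0000 -1.0000
    outer loop
      vertex 7.00 1.88 0.00
      vertex 0.00 14.00 0.00
      vertex 28.00 14.00 0.00
    endloop
  endfacet
  facet normal 0.0000 0.0000 -1.0000
    outer loop
      vertex 21.00 1.88 0.00
      vertex 7.00 1.88 0.00
      vertex 28.00 14.00 0.00
    endloop
  endfacet
  facet normal 0.5819 0.3361 0.7406
    outer loop
      vertex 28.00 14.00 0.00
      vertex 21.00 26.12 0.00
      vertex 14.00 14.00 11.00
    endloop
  endfacet
  facet normal 0.0000 0.6721 0.7405
    outer loop
      vertex 21.00 26.12 0.00
      vertex 7.00 26.12 0.00
      vertex 14.00 14.00 11.00
    endloop
  endfacet
  facet normal -0.5819 0.3361 0.7406
    outer loop
      vertex 7.00 26.12 0.00
      vertex 0.00 14.00 0.00
      vertex 14.00 14.00 11.00
    endloop
  endfacet
  facet normal -0.5819 -0.3361 0.7406
    outer loop
      vertex 0.00 14.00 0.00
      vertex 7.00 1.88 0.00
      vertex 14.00 14.00 11.00
    endloop
  endfacet
  facet normal 0.0000 -0.6721 0.7405
    outer loop
      vertex 7.00 1.88 0.00
      vertex 21.00 1.88 0.00
      vertex 14.00 14.00 11.00
    endloop
  endfacet
  facet normal 0.5819 -0.3361 0.7406
    outer loop
      vertex 21.00 1.88 0.00
      vertex 28.00 14.00 0.00
      vertex 14.00 14.00 11.00
    endloop
  endfacet
endsolid part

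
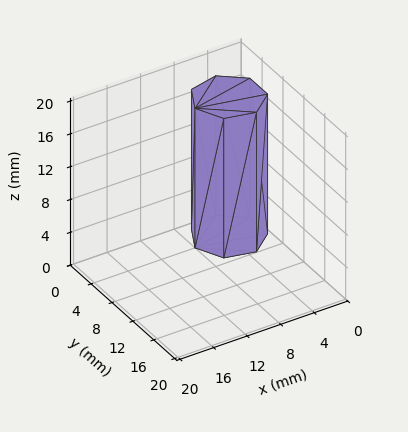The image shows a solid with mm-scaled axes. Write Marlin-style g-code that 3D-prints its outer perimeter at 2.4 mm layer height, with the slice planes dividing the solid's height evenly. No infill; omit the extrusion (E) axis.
Reading the render: the shape is a regular 7-sided prism (a cylinder approximated with 7 flat sides), circumscribed radius ≈ 4 mm, height ≈ 17 mm (dimensions read to the nearest mm from the axis ticks). For the g-code, the solid's height is divided into equal slices at the stated Δz and each level perimeter traced with G1 moves after a G0 lift.

; perimeter-only toolpath
G21 ; units = mm
G90 ; absolute positioning
G28 ; home
; layer 1
G0 Z2.4
G0 X8.0 Y4.0
G1 X6.5 Y7.1
G1 X3.1 Y7.9
G1 X0.4 Y5.7
G1 X0.4 Y2.3
G1 X3.1 Y0.1
G1 X6.5 Y0.9
G1 X8.0 Y4.0
; layer 2
G0 Z4.9
G0 X8.0 Y4.0
G1 X6.5 Y7.1
G1 X3.1 Y7.9
G1 X0.4 Y5.7
G1 X0.4 Y2.3
G1 X3.1 Y0.1
G1 X6.5 Y0.9
G1 X8.0 Y4.0
; layer 3
G0 Z7.3
G0 X8.0 Y4.0
G1 X6.5 Y7.1
G1 X3.1 Y7.9
G1 X0.4 Y5.7
G1 X0.4 Y2.3
G1 X3.1 Y0.1
G1 X6.5 Y0.9
G1 X8.0 Y4.0
; layer 4
G0 Z9.7
G0 X8.0 Y4.0
G1 X6.5 Y7.1
G1 X3.1 Y7.9
G1 X0.4 Y5.7
G1 X0.4 Y2.3
G1 X3.1 Y0.1
G1 X6.5 Y0.9
G1 X8.0 Y4.0
; layer 5
G0 Z12.1
G0 X8.0 Y4.0
G1 X6.5 Y7.1
G1 X3.1 Y7.9
G1 X0.4 Y5.7
G1 X0.4 Y2.3
G1 X3.1 Y0.1
G1 X6.5 Y0.9
G1 X8.0 Y4.0
; layer 6
G0 Z14.6
G0 X8.0 Y4.0
G1 X6.5 Y7.1
G1 X3.1 Y7.9
G1 X0.4 Y5.7
G1 X0.4 Y2.3
G1 X3.1 Y0.1
G1 X6.5 Y0.9
G1 X8.0 Y4.0
; layer 7
G0 Z17.0
G0 X8.0 Y4.0
G1 X6.5 Y7.1
G1 X3.1 Y7.9
G1 X0.4 Y5.7
G1 X0.4 Y2.3
G1 X3.1 Y0.1
G1 X6.5 Y0.9
G1 X8.0 Y4.0
M2 ; end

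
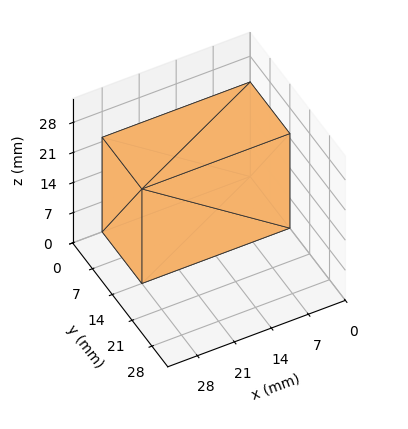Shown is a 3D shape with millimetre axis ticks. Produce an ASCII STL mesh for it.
Reading the render: the shape is a rectangular box, roughly 28 × 14 mm footprint and 22 mm tall (dimensions read to the nearest mm from the axis ticks). For the STL, each face is triangulated and given an outward normal.

solid part
  facet normal 0.0000 0.0000 -1.0000
    outer loop
      vertex 28.0 14.0 0.0
      vertex 28.0 0.0 0.0
      vertex 0.0 0.0 0.0
    endloop
  endfacet
  facet normal 0.0000 0.0000 -1.0000
    outer loop
      vertex 0.0 14.0 0.0
      vertex 28.0 14.0 0.0
      vertex 0.0 0.0 0.0
    endloop
  endfacet
  facet normal 0.0000 0.0000 1.0000
    outer loop
      vertex 0.0 0.0 22.0
      vertex 28.0 0.0 22.0
      vertex 28.0 14.0 22.0
    endloop
  endfacet
  facet normal 0.0000 0.0000 1.0000
    outer loop
      vertex 0.0 0.0 22.0
      vertex 28.0 14.0 22.0
      vertex 0.0 14.0 22.0
    endloop
  endfacet
  facet normal 0.0000 -1.0000 0.0000
    outer loop
      vertex 0.0 0.0 0.0
      vertex 28.0 0.0 0.0
      vertex 28.0 0.0 22.0
    endloop
  endfacet
  facet normal 0.0000 -1.0000 0.0000
    outer loop
      vertex 0.0 0.0 0.0
      vertex 28.0 0.0 22.0
      vertex 0.0 0.0 22.0
    endloop
  endfacet
  facet normal 0.0000 1.0000 0.0000
    outer loop
      vertex 28.0 14.0 22.0
      vertex 28.0 14.0 0.0
      vertex 0.0 14.0 0.0
    endloop
  endfacet
  facet normal 0.0000 1.0000 0.0000
    outer loop
      vertex 0.0 14.0 22.0
      vertex 28.0 14.0 22.0
      vertex 0.0 14.0 0.0
    endloop
  endfacet
  facet normal -1.0000 0.0000 0.0000
    outer loop
      vertex 0.0 14.0 22.0
      vertex 0.0 14.0 0.0
      vertex 0.0 0.0 0.0
    endloop
  endfacet
  facet normal -1.0000 0.0000 0.0000
    outer loop
      vertex 0.0 0.0 22.0
      vertex 0.0 14.0 22.0
      vertex 0.0 0.0 0.0
    endloop
  endfacet
  facet normal 1.0000 0.0000 0.0000
    outer loop
      vertex 28.0 0.0 0.0
      vertex 28.0 14.0 0.0
      vertex 28.0 14.0 22.0
    endloop
  endfacet
  facet normal 1.0000 0.0000 0.0000
    outer loop
      vertex 28.0 0.0 0.0
      vertex 28.0 14.0 22.0
      vertex 28.0 0.0 22.0
    endloop
  endfacet
endsolid part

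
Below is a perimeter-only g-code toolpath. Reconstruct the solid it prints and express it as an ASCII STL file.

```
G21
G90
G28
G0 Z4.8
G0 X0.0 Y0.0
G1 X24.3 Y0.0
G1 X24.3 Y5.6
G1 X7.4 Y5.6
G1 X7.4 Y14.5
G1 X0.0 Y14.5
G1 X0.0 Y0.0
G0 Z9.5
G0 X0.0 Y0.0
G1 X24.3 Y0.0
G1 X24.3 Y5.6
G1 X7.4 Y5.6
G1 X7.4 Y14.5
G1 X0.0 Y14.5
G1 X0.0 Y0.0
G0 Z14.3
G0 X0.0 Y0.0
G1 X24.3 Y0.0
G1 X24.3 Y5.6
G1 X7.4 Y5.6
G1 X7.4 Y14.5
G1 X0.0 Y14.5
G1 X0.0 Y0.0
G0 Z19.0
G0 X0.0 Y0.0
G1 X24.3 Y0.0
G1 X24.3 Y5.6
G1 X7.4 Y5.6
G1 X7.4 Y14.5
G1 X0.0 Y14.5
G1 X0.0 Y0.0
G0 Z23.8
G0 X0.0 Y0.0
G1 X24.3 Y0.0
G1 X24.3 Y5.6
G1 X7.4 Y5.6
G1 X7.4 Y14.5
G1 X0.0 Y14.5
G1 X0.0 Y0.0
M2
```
solid part
  facet normal 0.0000 0.0000 -1.0000
    outer loop
      vertex 24.3 5.6 0.0
      vertex 24.3 0.0 0.0
      vertex 0.0 0.0 0.0
    endloop
  endfacet
  facet normal 0.0000 0.0000 -1.0000
    outer loop
      vertex 7.4 5.6 0.0
      vertex 24.3 5.6 0.0
      vertex 0.0 0.0 0.0
    endloop
  endfacet
  facet normal 0.0000 0.0000 -1.0000
    outer loop
      vertex 7.4 14.5 0.0
      vertex 7.4 5.6 0.0
      vertex 0.0 0.0 0.0
    endloop
  endfacet
  facet normal 0.0000 0.0000 -1.0000
    outer loop
      vertex 0.0 14.5 0.0
      vertex 7.4 14.5 0.0
      vertex 0.0 0.0 0.0
    endloop
  endfacet
  facet normal 0.0000 0.0000 1.0000
    outer loop
      vertex 0.0 0.0 23.8
      vertex 24.3 0.0 23.8
      vertex 24.3 5.6 23.8
    endloop
  endfacet
  facet normal 0.0000 0.0000 1.0000
    outer loop
      vertex 0.0 0.0 23.8
      vertex 24.3 5.6 23.8
      vertex 7.4 5.6 23.8
    endloop
  endfacet
  facet normal 0.0000 0.0000 1.0000
    outer loop
      vertex 0.0 0.0 23.8
      vertex 7.4 5.6 23.8
      vertex 7.4 14.5 23.8
    endloop
  endfacet
  facet normal 0.0000 0.0000 1.0000
    outer loop
      vertex 0.0 0.0 23.8
      vertex 7.4 14.5 23.8
      vertex 0.0 14.5 23.8
    endloop
  endfacet
  facet normal 0.0000 -1.0000 0.0000
    outer loop
      vertex 0.0 0.0 0.0
      vertex 24.3 0.0 0.0
      vertex 24.3 0.0 23.8
    endloop
  endfacet
  facet normal 0.0000 -1.0000 0.0000
    outer loop
      vertex 0.0 0.0 0.0
      vertex 24.3 0.0 23.8
      vertex 0.0 0.0 23.8
    endloop
  endfacet
  facet normal 1.0000 0.0000 0.0000
    outer loop
      vertex 24.3 0.0 0.0
      vertex 24.3 5.6 0.0
      vertex 24.3 5.6 23.8
    endloop
  endfacet
  facet normal 1.0000 0.0000 0.0000
    outer loop
      vertex 24.3 0.0 0.0
      vertex 24.3 5.6 23.8
      vertex 24.3 0.0 23.8
    endloop
  endfacet
  facet normal 0.0000 1.0000 0.0000
    outer loop
      vertex 24.3 5.6 0.0
      vertex 7.4 5.6 0.0
      vertex 7.4 5.6 23.8
    endloop
  endfacet
  facet normal 0.0000 1.0000 0.0000
    outer loop
      vertex 24.3 5.6 0.0
      vertex 7.4 5.6 23.8
      vertex 24.3 5.6 23.8
    endloop
  endfacet
  facet normal 1.0000 0.0000 0.0000
    outer loop
      vertex 7.4 5.6 0.0
      vertex 7.4 14.5 0.0
      vertex 7.4 14.5 23.8
    endloop
  endfacet
  facet normal 1.0000 0.0000 0.0000
    outer loop
      vertex 7.4 5.6 0.0
      vertex 7.4 14.5 23.8
      vertex 7.4 5.6 23.8
    endloop
  endfacet
  facet normal 0.0000 1.0000 0.0000
    outer loop
      vertex 7.4 14.5 0.0
      vertex 0.0 14.5 0.0
      vertex 0.0 14.5 23.8
    endloop
  endfacet
  facet normal 0.0000 1.0000 0.0000
    outer loop
      vertex 7.4 14.5 0.0
      vertex 0.0 14.5 23.8
      vertex 7.4 14.5 23.8
    endloop
  endfacet
  facet normal -1.0000 0.0000 0.0000
    outer loop
      vertex 0.0 14.5 0.0
      vertex 0.0 0.0 0.0
      vertex 0.0 0.0 23.8
    endloop
  endfacet
  facet normal -1.0000 0.0000 0.0000
    outer loop
      vertex 0.0 14.5 0.0
      vertex 0.0 0.0 23.8
      vertex 0.0 14.5 23.8
    endloop
  endfacet
endsolid part

The G0 Z moves step by Δz≈4.8 mm. Every layer's G1 loop is the same polygon, so the solid is a straight extrusion of it from z=0 to z≈23.8. Closing with flat bottom and top caps and triangulating gives 20 facets — an L-shaped prism: outer 24.3 × 14.5 mm, arm thicknesses ≈ 5.6 mm (horizontal) and 7.4 mm (vertical), extruded 23.8 mm in z.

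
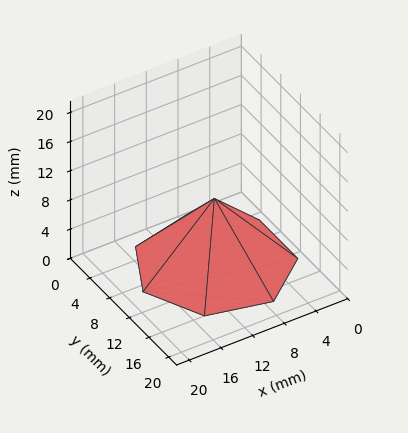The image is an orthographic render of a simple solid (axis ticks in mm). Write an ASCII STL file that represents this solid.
Reading the render: the shape is a regular 7-sided pyramid, base circumscribed radius ≈ 9 mm, apex at z ≈ 9 mm (dimensions read to the nearest mm from the axis ticks). For the STL, each face is triangulated and given an outward normal.

solid part
  facet normal 0.0000 0.0000 -1.0000
    outer loop
      vertex 7.0 17.8 0.0
      vertex 14.6 16.0 0.0
      vertex 18.0 9.0 0.0
    endloop
  endfacet
  facet normal 0.0000 0.0000 -1.0000
    outer loop
      vertex 0.9 12.9 0.0
      vertex 7.0 17.8 0.0
      vertex 18.0 9.0 0.0
    endloop
  endfacet
  facet normal 0.0000 0.0000 -1.0000
    outer loop
      vertex 0.9 5.1 0.0
      vertex 0.9 12.9 0.0
      vertex 18.0 9.0 0.0
    endloop
  endfacet
  facet normal 0.0000 0.0000 -1.0000
    outer loop
      vertex 7.0 0.2 0.0
      vertex 0.9 5.1 0.0
      vertex 18.0 9.0 0.0
    endloop
  endfacet
  facet normal 0.0000 0.0000 -1.0000
    outer loop
      vertex 14.6 2.0 0.0
      vertex 7.0 0.2 0.0
      vertex 18.0 9.0 0.0
    endloop
  endfacet
  facet normal 0.6688 0.3248 0.6688
    outer loop
      vertex 18.0 9.0 0.0
      vertex 14.6 16.0 0.0
      vertex 9.0 9.0 9.0
    endloop
  endfacet
  facet normal 0.1713 0.7232 0.6691
    outer loop
      vertex 14.6 16.0 0.0
      vertex 7.0 17.8 0.0
      vertex 9.0 9.0 9.0
    endloop
  endfacet
  facet normal -0.4652 0.5791 0.6696
    outer loop
      vertex 7.0 17.8 0.0
      vertex 0.9 12.9 0.0
      vertex 9.0 9.0 9.0
    endloop
  endfacet
  facet normal -0.7433 0.0000 0.6690
    outer loop
      vertex 0.9 12.9 0.0
      vertex 0.9 5.1 0.0
      vertex 9.0 9.0 9.0
    endloop
  endfacet
  facet normal -0.4652 -0.5791 0.6696
    outer loop
      vertex 0.9 5.1 0.0
      vertex 7.0 0.2 0.0
      vertex 9.0 9.0 9.0
    endloop
  endfacet
  facet normal 0.1713 -0.7232 0.6691
    outer loop
      vertex 7.0 0.2 0.0
      vertex 14.6 2.0 0.0
      vertex 9.0 9.0 9.0
    endloop
  endfacet
  facet normal 0.6688 -0.3248 0.6688
    outer loop
      vertex 14.6 2.0 0.0
      vertex 18.0 9.0 0.0
      vertex 9.0 9.0 9.0
    endloop
  endfacet
endsolid part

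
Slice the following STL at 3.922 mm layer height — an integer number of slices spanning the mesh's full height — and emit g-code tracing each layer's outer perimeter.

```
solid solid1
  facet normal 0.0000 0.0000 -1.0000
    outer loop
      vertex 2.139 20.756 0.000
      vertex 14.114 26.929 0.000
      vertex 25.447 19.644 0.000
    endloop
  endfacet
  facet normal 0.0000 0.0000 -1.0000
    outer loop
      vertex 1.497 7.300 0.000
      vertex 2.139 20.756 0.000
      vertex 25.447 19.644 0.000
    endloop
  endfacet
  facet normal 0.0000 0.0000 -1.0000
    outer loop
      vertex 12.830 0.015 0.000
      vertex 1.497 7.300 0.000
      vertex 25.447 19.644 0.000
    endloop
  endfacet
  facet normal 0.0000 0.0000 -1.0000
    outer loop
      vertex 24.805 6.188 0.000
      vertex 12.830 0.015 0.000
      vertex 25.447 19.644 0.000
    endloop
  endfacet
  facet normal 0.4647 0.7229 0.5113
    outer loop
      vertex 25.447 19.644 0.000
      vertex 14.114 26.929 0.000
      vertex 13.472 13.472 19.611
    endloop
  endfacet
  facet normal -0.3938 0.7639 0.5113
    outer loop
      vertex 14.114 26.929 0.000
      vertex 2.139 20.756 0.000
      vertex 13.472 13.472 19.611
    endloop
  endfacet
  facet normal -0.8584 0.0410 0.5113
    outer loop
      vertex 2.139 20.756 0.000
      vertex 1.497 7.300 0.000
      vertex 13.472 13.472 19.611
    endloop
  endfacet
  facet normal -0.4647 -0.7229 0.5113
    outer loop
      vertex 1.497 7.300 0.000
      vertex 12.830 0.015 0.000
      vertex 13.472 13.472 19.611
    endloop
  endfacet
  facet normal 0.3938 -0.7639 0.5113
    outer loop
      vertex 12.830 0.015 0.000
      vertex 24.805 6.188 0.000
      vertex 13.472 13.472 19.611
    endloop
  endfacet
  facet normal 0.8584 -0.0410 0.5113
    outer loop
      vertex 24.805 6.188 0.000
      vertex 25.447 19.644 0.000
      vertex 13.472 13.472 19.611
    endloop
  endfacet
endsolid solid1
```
; perimeter-only toolpath
G21 ; units = mm
G90 ; absolute positioning
G28 ; home
; layer 1
G0 Z3.922
G0 X23.052 Y18.410
G1 X13.986 Y24.238
G1 X4.406 Y19.299
G1 X3.892 Y8.534
G1 X12.958 Y2.706
G1 X22.538 Y7.645
G1 X23.052 Y18.410
; layer 2
G0 Z7.844
G0 X20.657 Y17.175
G1 X13.857 Y21.546
G1 X6.672 Y17.842
G1 X6.287 Y9.769
G1 X13.087 Y5.398
G1 X20.272 Y9.102
G1 X20.657 Y17.175
; layer 3
G0 Z11.767
G0 X18.262 Y15.941
G1 X13.729 Y18.855
G1 X8.939 Y16.386
G1 X8.682 Y11.003
G1 X13.215 Y8.089
G1 X18.005 Y10.558
G1 X18.262 Y15.941
; layer 4
G0 Z15.689
G0 X15.867 Y14.706
G1 X13.600 Y16.163
G1 X11.205 Y14.929
G1 X11.077 Y12.238
G1 X13.344 Y10.781
G1 X15.739 Y12.015
G1 X15.867 Y14.706
M2 ; end

The solid is a regular 6-sided pyramid, base circumscribed radius ≈ 13.5 mm, apex at z ≈ 19.6 mm. Slicing at Δz = 3.922 mm — 5 equal slices spanning the solid's height, so layer i sits at z = i·h/5 — gives 4 non-empty perimeters. Each is a 6-segment closed polygon; G0 lifts to the layer z and rapids to the start vertex, then G1 traces the edges. The cross-section shrinks linearly with z (the slice at the apex is degenerate and omitted).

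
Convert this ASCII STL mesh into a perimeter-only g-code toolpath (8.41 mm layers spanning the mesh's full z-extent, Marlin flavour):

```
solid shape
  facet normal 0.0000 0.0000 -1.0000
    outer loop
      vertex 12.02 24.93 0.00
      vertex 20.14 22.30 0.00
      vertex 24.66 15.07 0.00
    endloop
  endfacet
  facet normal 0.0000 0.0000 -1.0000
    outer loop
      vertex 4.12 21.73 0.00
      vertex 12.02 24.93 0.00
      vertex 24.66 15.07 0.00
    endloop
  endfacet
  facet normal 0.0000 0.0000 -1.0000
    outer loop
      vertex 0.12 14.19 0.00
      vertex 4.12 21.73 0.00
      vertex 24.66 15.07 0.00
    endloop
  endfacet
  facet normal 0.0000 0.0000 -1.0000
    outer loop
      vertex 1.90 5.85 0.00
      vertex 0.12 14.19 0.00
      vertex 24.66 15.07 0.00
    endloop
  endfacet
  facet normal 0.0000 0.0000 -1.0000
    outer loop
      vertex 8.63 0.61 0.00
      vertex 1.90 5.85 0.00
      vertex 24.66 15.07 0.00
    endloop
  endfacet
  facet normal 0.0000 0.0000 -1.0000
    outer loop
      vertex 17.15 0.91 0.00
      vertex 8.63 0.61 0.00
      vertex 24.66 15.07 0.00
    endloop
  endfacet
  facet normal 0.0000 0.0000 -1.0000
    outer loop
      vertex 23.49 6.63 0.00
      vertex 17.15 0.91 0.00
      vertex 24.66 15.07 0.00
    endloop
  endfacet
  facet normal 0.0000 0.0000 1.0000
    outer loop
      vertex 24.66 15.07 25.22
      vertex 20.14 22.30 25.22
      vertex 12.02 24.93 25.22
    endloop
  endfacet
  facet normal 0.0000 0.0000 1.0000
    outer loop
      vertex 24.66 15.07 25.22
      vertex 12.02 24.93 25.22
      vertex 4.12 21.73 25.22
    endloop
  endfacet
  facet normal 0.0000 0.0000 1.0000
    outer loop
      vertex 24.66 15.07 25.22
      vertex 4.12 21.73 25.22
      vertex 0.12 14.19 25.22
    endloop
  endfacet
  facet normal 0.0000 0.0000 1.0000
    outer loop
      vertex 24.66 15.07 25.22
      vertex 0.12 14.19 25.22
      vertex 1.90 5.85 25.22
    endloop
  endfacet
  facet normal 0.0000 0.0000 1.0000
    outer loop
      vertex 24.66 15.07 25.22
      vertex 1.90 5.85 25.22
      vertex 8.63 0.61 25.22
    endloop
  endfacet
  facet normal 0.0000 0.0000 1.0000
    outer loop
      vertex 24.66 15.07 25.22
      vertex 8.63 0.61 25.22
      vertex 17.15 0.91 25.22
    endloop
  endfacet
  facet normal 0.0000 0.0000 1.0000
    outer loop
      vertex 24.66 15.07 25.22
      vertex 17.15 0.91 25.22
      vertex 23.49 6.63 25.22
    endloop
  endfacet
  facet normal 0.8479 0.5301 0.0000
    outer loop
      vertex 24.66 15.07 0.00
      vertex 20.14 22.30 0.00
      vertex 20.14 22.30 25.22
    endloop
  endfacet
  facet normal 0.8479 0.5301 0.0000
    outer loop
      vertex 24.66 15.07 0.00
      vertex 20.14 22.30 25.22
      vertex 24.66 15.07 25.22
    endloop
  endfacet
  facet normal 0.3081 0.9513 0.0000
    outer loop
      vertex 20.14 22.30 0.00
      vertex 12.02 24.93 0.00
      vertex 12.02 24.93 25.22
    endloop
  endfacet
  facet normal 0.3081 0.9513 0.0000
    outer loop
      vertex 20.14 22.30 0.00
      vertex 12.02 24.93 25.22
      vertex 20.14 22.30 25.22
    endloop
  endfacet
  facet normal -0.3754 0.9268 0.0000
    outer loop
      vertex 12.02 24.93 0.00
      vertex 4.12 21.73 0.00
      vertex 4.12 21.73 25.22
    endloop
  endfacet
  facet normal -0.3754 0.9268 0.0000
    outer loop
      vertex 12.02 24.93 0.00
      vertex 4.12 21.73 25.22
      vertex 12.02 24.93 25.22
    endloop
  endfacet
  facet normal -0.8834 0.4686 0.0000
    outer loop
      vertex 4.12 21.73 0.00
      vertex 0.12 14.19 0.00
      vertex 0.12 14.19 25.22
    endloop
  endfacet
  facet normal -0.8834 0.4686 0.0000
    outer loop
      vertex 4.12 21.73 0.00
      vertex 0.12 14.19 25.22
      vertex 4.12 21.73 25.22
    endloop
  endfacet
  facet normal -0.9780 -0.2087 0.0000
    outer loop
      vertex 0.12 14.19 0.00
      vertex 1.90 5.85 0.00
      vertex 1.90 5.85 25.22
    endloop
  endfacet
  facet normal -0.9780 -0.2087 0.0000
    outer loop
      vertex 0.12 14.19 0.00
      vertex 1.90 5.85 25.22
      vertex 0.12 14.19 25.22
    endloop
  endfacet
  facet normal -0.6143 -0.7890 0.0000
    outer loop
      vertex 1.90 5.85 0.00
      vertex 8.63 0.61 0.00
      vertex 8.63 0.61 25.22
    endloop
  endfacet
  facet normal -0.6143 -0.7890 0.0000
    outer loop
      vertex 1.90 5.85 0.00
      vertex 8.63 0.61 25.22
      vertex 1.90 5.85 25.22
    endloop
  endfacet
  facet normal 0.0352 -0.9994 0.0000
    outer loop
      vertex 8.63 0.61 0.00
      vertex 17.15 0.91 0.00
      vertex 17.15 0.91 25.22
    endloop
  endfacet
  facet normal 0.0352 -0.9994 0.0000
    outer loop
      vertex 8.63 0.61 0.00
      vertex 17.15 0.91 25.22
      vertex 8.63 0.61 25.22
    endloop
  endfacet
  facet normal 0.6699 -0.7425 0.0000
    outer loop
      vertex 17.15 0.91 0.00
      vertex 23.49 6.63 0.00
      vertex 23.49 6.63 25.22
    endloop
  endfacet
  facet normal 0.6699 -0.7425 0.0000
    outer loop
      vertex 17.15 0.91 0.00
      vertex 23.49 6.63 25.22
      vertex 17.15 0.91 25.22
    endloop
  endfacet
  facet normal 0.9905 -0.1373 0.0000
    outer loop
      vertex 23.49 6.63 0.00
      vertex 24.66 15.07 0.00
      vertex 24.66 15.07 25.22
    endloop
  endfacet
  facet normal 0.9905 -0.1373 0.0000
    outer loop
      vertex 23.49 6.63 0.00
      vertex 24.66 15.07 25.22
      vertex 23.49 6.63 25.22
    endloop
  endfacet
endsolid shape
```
; perimeter-only toolpath
G21 ; units = mm
G90 ; absolute positioning
G28 ; home
; layer 1
G0 Z8.41
G0 X24.66 Y15.07
G1 X20.14 Y22.30
G1 X12.02 Y24.93
G1 X4.12 Y21.73
G1 X0.12 Y14.19
G1 X1.90 Y5.85
G1 X8.63 Y0.61
G1 X17.15 Y0.91
G1 X23.49 Y6.63
G1 X24.66 Y15.07
; layer 2
G0 Z16.81
G0 X24.66 Y15.07
G1 X20.14 Y22.30
G1 X12.02 Y24.93
G1 X4.12 Y21.73
G1 X0.12 Y14.19
G1 X1.90 Y5.85
G1 X8.63 Y0.61
G1 X17.15 Y0.91
G1 X23.49 Y6.63
G1 X24.66 Y15.07
; layer 3
G0 Z25.22
G0 X24.66 Y15.07
G1 X20.14 Y22.30
G1 X12.02 Y24.93
G1 X4.12 Y21.73
G1 X0.12 Y14.19
G1 X1.90 Y5.85
G1 X8.63 Y0.61
G1 X17.15 Y0.91
G1 X23.49 Y6.63
G1 X24.66 Y15.07
M2 ; end

The solid is a regular 9-sided prism (a cylinder approximated with 9 flat sides), circumscribed radius ≈ 12.5 mm, height ≈ 25.2 mm. Slicing at Δz = 8.41 mm — 3 equal slices spanning the solid's height, so layer i sits at z = i·h/3 — gives 3 non-empty perimeters. Each is a 9-segment closed polygon; G0 lifts to the layer z and rapids to the start vertex, then G1 traces the edges.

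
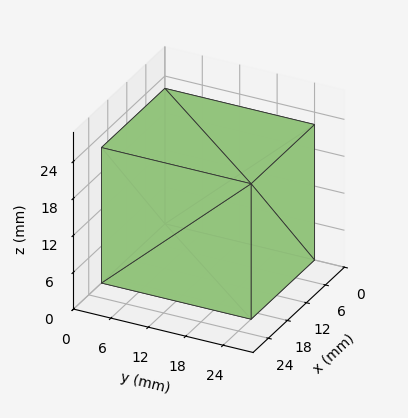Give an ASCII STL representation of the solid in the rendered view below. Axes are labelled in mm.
Reading the render: the shape is a rectangular box, roughly 20 × 24 mm footprint and 22 mm tall (dimensions read to the nearest mm from the axis ticks). For the STL, each face is triangulated and given an outward normal.

solid part
  facet normal 0.0000 0.0000 -1.0000
    outer loop
      vertex 20.00 24.00 0.00
      vertex 20.00 0.00 0.00
      vertex 0.00 0.00 0.00
    endloop
  endfacet
  facet normal 0.0000 0.0000 -1.0000
    outer loop
      vertex 0.00 24.00 0.00
      vertex 20.00 24.00 0.00
      vertex 0.00 0.00 0.00
    endloop
  endfacet
  facet normal 0.0000 0.0000 1.0000
    outer loop
      vertex 0.00 0.00 22.00
      vertex 20.00 0.00 22.00
      vertex 20.00 24.00 22.00
    endloop
  endfacet
  facet normal 0.0000 0.0000 1.0000
    outer loop
      vertex 0.00 0.00 22.00
      vertex 20.00 24.00 22.00
      vertex 0.00 24.00 22.00
    endloop
  endfacet
  facet normal 0.0000 -1.0000 0.0000
    outer loop
      vertex 0.00 0.00 0.00
      vertex 20.00 0.00 0.00
      vertex 20.00 0.00 22.00
    endloop
  endfacet
  facet normal 0.0000 -1.0000 0.0000
    outer loop
      vertex 0.00 0.00 0.00
      vertex 20.00 0.00 22.00
      vertex 0.00 0.00 22.00
    endloop
  endfacet
  facet normal 0.0000 1.0000 0.0000
    outer loop
      vertex 20.00 24.00 22.00
      vertex 20.00 24.00 0.00
      vertex 0.00 24.00 0.00
    endloop
  endfacet
  facet normal 0.0000 1.0000 0.0000
    outer loop
      vertex 0.00 24.00 22.00
      vertex 20.00 24.00 22.00
      vertex 0.00 24.00 0.00
    endloop
  endfacet
  facet normal -1.0000 0.0000 0.0000
    outer loop
      vertex 0.00 24.00 22.00
      vertex 0.00 24.00 0.00
      vertex 0.00 0.00 0.00
    endloop
  endfacet
  facet normal -1.0000 0.0000 0.0000
    outer loop
      vertex 0.00 0.00 22.00
      vertex 0.00 24.00 22.00
      vertex 0.00 0.00 0.00
    endloop
  endfacet
  facet normal 1.0000 0.0000 0.0000
    outer loop
      vertex 20.00 0.00 0.00
      vertex 20.00 24.00 0.00
      vertex 20.00 24.00 22.00
    endloop
  endfacet
  facet normal 1.0000 0.0000 0.0000
    outer loop
      vertex 20.00 0.00 0.00
      vertex 20.00 24.00 22.00
      vertex 20.00 0.00 22.00
    endloop
  endfacet
endsolid part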